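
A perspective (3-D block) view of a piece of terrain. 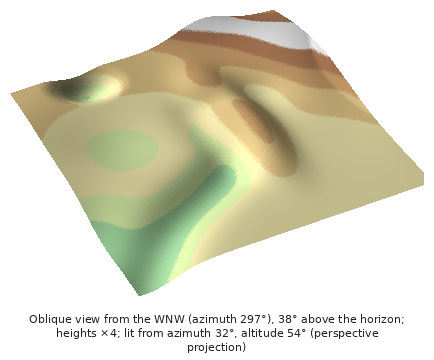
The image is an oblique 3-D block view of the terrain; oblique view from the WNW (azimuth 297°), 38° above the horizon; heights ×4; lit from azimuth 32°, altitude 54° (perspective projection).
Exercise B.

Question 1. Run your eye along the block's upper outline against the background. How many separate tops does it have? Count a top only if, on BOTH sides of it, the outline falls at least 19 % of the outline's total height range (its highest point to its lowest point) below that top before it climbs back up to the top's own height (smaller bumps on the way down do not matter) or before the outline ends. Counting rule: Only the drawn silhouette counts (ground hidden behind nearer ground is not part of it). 1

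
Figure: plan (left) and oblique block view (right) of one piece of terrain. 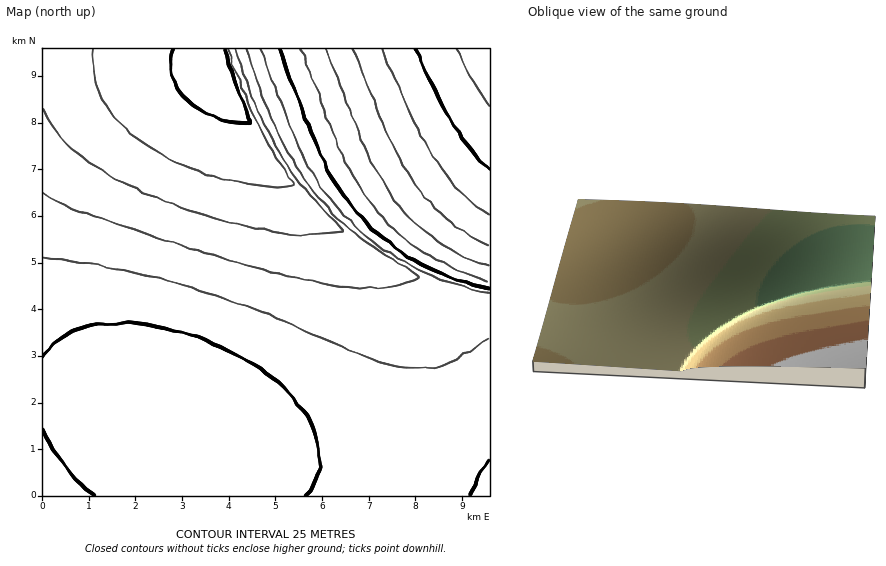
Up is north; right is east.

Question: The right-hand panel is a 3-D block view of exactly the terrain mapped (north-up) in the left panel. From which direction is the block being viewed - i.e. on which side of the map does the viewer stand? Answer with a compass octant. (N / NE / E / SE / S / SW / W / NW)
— E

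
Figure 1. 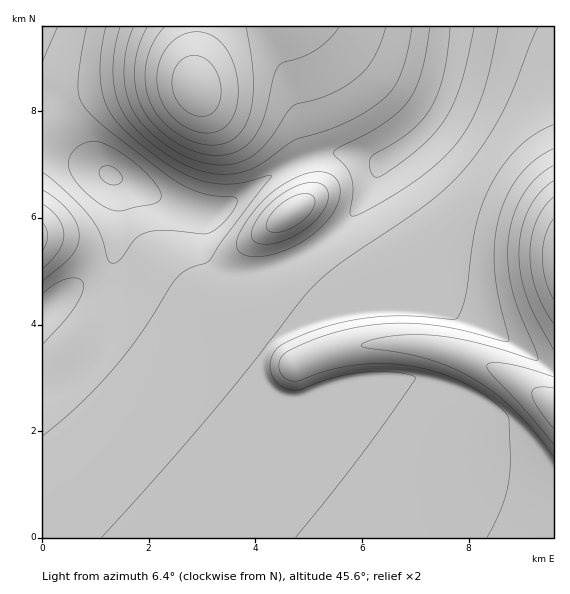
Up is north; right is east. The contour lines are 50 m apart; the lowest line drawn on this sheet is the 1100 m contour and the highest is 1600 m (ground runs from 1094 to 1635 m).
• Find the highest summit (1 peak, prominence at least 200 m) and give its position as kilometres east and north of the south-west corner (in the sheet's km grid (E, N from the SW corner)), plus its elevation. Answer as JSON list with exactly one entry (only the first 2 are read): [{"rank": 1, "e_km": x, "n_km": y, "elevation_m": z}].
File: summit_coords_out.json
[{"rank": 1, "e_km": 2.89, "n_km": 8.44, "elevation_m": 1582}]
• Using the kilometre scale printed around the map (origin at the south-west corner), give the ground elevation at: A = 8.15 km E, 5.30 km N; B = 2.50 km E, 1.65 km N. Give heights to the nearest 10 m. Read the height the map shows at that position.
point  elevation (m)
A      1360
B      1300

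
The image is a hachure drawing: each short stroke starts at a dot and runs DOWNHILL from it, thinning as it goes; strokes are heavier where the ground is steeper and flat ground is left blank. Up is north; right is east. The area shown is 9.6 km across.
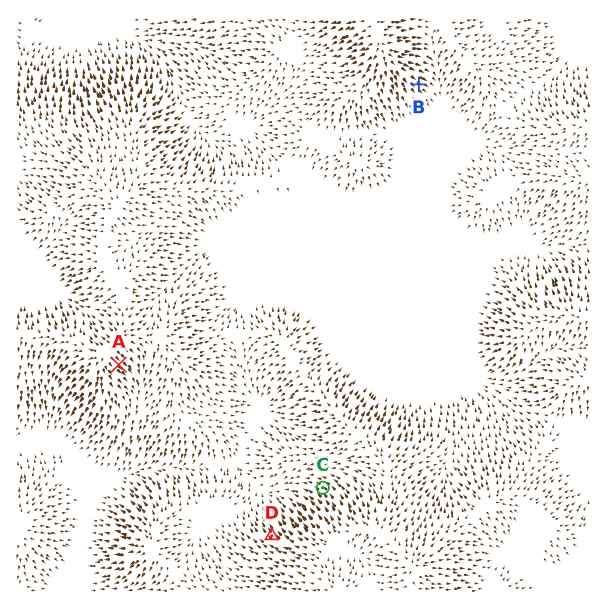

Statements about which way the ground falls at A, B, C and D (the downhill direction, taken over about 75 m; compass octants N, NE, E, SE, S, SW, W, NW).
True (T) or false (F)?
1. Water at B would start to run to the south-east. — T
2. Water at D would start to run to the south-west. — F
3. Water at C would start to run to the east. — F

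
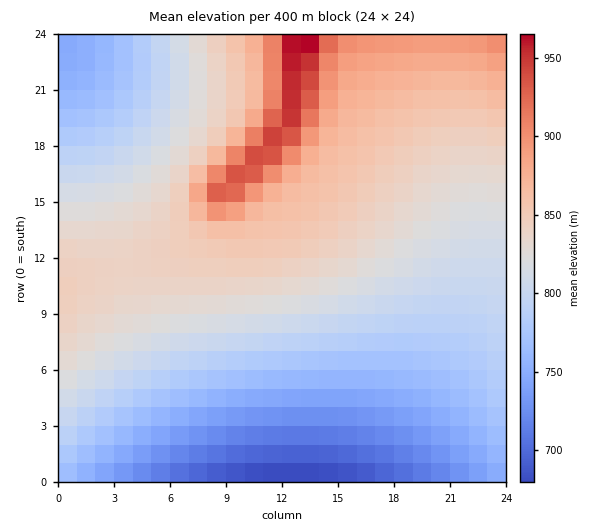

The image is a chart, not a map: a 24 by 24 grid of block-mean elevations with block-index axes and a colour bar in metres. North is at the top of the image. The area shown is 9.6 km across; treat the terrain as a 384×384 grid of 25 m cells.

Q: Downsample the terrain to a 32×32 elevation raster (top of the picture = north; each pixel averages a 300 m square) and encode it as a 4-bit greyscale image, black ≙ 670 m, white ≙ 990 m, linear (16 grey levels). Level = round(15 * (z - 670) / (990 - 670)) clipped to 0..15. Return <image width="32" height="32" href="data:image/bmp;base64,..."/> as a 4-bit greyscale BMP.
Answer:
<image width="32" height="32" href="data:image/bmp;base64,Qk12AgAAAAAAAHYAAAAoAAAAIAAAACAAAAABAAQAAAAAAAACAAATCwAAEwsAABAAAAAAAAAAAAAAABEREQAiIiIAMzMzAERERABVVVUAZmZmAHd3dwCIiIgAmZmZAKqqqgC7u7sAzMzMAN3d3QDu7u4A////AERDMyIhEREAAAERERIiMzRURDMyIiERERERERIiIzNEVVREMzIiIiERESIiIjM0RGVVREMzMyIiIiIiIjMzREVmVVVEQzMzMzMzMzMzNERFZmZVVEREQzMzMzMzNEREVXdmZVVVRERERERERERERVV3dmZmVVVVRERERERERVVVd3d2ZmZlVVVVVVVVVVVVVoh3d3ZmZmZmVVVVVVVVVVaIh3d3d3ZmZmZmZlVVVVZmiIiHd3d3d3d2ZmZmZmZmZoiIiIh3d3d3d3d2ZmZmZmaIiIiIiIiIiHd3d3ZmZmZmiIiIiIiIiIiIh3d3d2ZmZoiIiIiIiIiIiIiHd3d3ZmaIiIiIiIiZmYiIiId3d3d3iIiIiIiZmZmZiIiId3d3d4eIiIiJmZmZmZiIiId3d3d3d3iIiau6mZmZiIiId3d3d3d3eIm8y6mZmZiIiId3d2Z3d3eJrNy6mZmZiIiId3hmZmd3iJvNy6qZmZiIiIiIZmZmd3iJvN26mZmZiIiIiFVWZmd3iJvNy6mZmZiIiIhVVVZmd4iavdyqmZmZmIiJRVVWZneIiazdupmZmZmZmURFVWZ3eImr3bqqmZmZmZlERFVmZ3iJq93KqqqZmZmaRERVVmd4iavey6qqqqqqqkREVVZniJmr3tu6qqqqqqpERFVmd4iZrO7cu7u6qqu7"/>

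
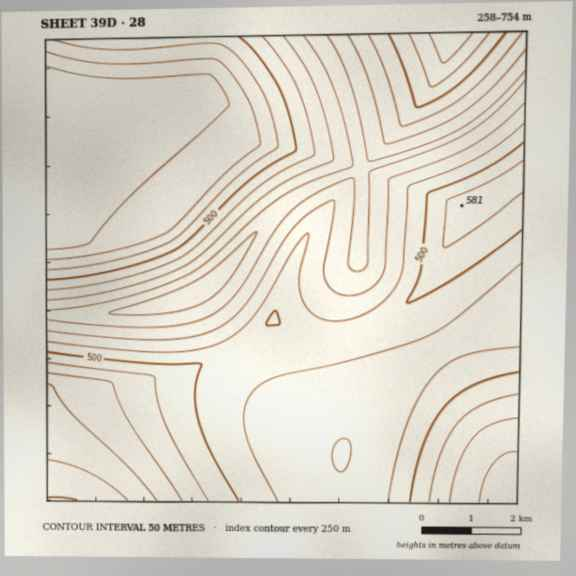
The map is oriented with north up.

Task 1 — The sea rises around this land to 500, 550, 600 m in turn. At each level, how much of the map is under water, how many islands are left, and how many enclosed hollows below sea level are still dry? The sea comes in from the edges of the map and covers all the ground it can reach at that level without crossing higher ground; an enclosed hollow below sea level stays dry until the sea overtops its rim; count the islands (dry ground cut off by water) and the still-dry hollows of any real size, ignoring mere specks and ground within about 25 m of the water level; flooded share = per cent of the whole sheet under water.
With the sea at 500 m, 57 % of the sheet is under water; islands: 0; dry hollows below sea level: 0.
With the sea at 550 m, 68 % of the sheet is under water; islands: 0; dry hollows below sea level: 0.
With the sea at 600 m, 77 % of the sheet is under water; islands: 0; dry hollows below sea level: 0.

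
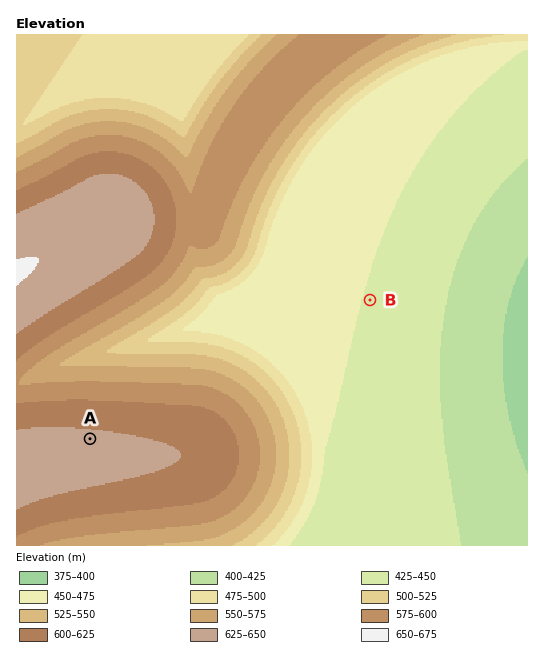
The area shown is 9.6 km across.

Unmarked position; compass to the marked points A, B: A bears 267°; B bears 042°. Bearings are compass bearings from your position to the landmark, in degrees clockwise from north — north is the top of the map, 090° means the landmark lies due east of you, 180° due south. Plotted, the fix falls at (253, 430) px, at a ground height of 580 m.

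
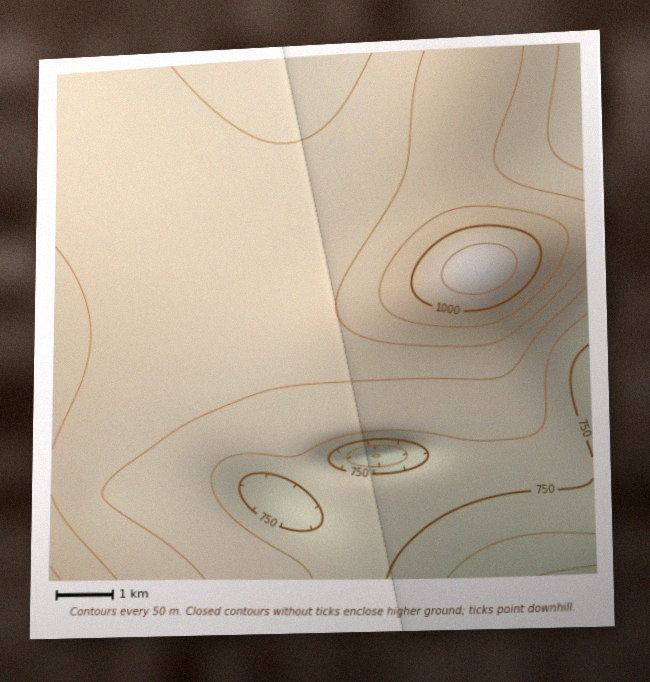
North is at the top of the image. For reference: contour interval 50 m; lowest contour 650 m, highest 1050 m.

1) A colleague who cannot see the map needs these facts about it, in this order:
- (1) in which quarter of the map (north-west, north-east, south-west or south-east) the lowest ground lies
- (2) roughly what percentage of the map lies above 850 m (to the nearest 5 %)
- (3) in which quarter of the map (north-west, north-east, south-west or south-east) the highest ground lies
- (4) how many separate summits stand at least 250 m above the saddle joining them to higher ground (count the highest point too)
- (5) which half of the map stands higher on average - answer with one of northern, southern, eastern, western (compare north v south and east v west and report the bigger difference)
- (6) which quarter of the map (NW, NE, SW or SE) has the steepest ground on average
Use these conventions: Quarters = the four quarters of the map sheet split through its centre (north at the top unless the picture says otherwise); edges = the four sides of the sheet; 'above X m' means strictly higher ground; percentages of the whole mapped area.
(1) The lowest point lies in the south-east quarter of the map.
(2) Ground above 850 m makes up about 65 % of the sheet.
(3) Look to the north-east quarter for the highest ground.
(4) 1 summit rises at least 250 m above its surroundings.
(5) On average the northern half of the map is the higher ground.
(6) Slopes are steepest in the south-east quarter.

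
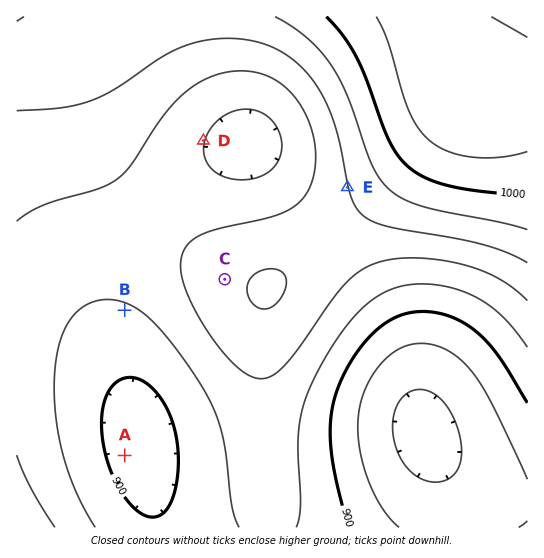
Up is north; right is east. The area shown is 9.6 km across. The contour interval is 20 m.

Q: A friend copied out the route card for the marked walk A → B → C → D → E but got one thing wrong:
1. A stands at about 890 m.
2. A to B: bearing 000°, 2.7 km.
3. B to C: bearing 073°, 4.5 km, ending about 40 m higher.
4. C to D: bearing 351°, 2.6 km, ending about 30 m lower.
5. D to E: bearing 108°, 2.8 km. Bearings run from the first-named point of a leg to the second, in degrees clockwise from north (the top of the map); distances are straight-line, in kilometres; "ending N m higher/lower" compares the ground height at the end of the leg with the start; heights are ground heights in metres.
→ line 3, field distance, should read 2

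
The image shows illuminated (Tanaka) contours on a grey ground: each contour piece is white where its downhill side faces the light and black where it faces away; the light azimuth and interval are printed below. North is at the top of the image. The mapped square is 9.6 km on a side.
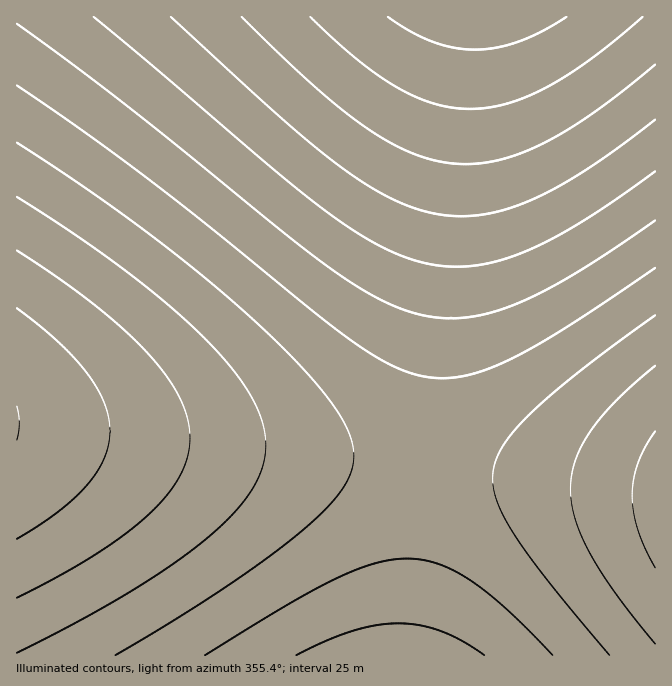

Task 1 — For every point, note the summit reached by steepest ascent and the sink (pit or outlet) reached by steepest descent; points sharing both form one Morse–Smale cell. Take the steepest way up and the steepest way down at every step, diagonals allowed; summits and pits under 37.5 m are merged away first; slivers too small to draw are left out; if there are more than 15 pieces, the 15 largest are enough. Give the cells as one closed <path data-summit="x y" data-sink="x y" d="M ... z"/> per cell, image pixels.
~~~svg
<path data-summit="17 423" data-sink="477 17" d="M467 16l-450 0-1 411 2 2 246 22 106 12 17 0 37 5 2-8 0-17 3-18 2-35 3-18 0-17 4-18 0-17 3-18 0-17z"/><path data-summit="655 498" data-sink="477 17" d="M655 16l-187 1-43 451 231 20z"/><path data-summit="17 423" data-sink="395 655" d="M17 428l0 228 388 0 3-2 3-52 13-125 0-9-2-2-317-28z"/><path data-summit="655 498" data-sink="395 655" d="M438 468l-14 0-17 188 249-1-1-166z"/>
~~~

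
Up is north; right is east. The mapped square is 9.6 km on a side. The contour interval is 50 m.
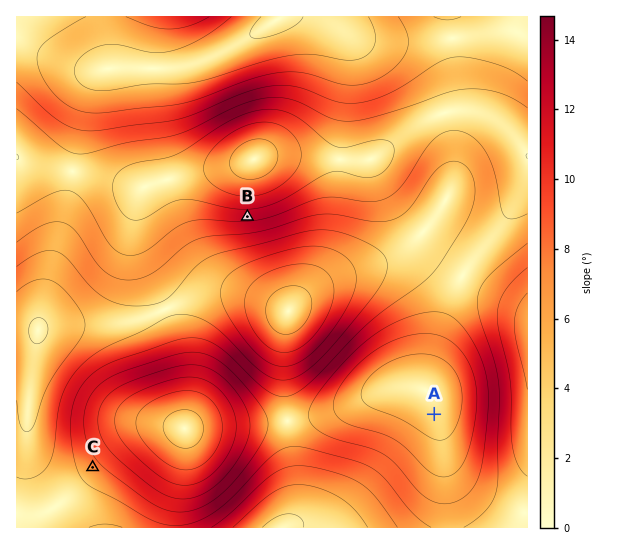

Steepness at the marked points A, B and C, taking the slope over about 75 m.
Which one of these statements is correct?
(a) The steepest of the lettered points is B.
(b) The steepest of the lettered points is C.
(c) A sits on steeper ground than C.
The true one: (a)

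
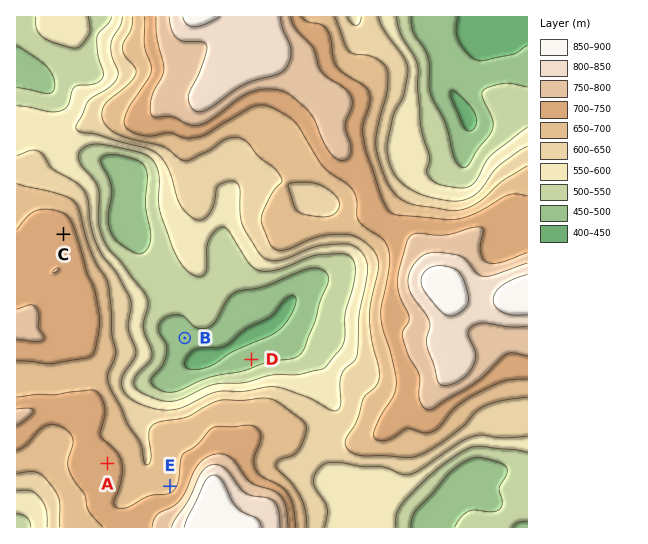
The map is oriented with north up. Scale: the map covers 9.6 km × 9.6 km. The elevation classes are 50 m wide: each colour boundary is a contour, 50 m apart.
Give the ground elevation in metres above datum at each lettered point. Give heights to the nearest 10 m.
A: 720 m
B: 480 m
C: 740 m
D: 480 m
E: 690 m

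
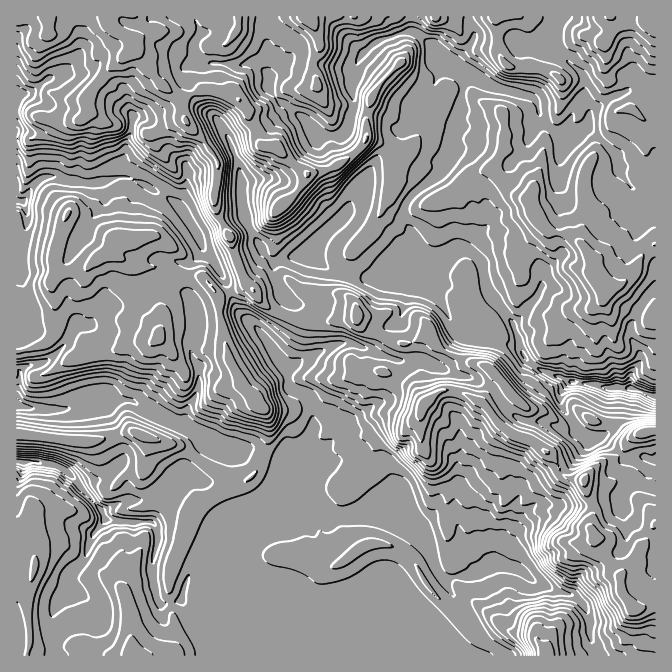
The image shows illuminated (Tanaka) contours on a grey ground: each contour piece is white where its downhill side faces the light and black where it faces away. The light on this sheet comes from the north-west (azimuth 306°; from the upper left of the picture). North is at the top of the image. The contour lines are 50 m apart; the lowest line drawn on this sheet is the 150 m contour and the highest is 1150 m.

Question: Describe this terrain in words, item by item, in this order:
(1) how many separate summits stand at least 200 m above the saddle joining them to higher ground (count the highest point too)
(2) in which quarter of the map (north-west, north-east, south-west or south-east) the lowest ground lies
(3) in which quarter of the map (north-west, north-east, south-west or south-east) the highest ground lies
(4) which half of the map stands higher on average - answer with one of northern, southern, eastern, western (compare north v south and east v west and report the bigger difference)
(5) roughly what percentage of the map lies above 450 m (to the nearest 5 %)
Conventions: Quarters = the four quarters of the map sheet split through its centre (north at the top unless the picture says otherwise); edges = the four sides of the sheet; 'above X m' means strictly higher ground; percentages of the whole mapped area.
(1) There are 4 summits with 200 m or more of prominence.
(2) The lowest ground is in the south-west quarter.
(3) The highest point lies in the north-west quarter of the map.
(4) Taken as a whole, the northern half is higher than the southern.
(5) About 85 % of the map lies above 450 m.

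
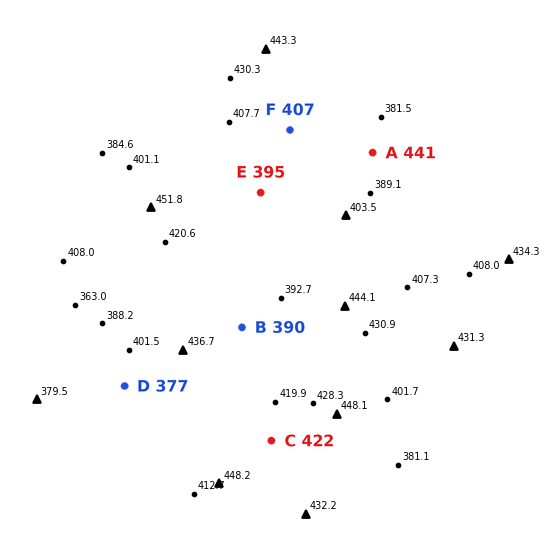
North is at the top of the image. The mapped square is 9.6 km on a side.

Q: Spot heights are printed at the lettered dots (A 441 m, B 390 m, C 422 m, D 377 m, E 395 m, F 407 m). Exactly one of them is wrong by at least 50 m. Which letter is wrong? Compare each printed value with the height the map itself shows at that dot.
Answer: A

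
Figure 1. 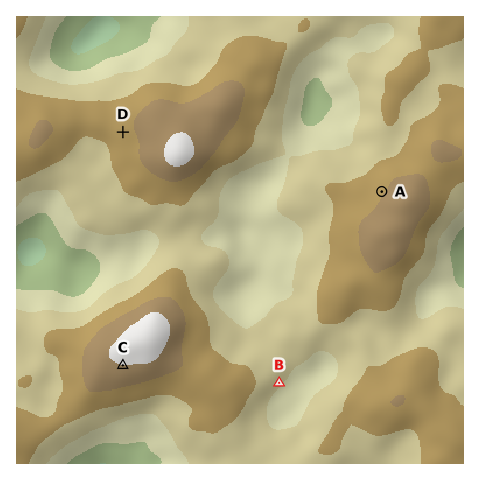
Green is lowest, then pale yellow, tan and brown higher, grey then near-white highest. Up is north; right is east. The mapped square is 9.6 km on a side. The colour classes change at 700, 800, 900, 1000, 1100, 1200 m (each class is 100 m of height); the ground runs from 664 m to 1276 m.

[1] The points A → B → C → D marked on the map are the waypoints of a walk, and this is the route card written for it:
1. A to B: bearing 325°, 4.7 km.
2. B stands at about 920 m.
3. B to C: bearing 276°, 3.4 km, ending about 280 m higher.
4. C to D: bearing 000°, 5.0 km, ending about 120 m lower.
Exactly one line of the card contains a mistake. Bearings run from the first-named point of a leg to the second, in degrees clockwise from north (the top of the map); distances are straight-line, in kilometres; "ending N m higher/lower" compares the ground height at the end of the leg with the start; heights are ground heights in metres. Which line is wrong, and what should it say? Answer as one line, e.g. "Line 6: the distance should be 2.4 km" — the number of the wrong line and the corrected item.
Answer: Line 1: the bearing should be 208°.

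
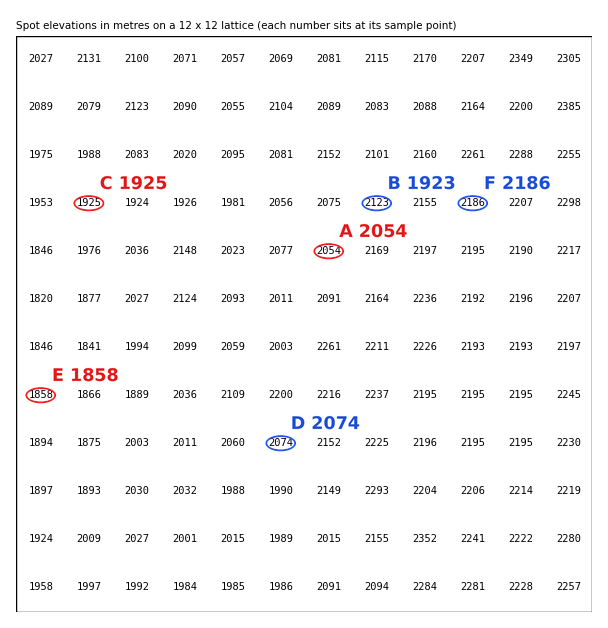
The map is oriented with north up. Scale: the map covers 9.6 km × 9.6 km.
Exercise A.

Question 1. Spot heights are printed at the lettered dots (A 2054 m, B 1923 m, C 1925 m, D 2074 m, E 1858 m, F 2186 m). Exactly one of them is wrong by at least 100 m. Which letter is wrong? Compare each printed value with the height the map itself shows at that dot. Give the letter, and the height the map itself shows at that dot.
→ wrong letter B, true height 2123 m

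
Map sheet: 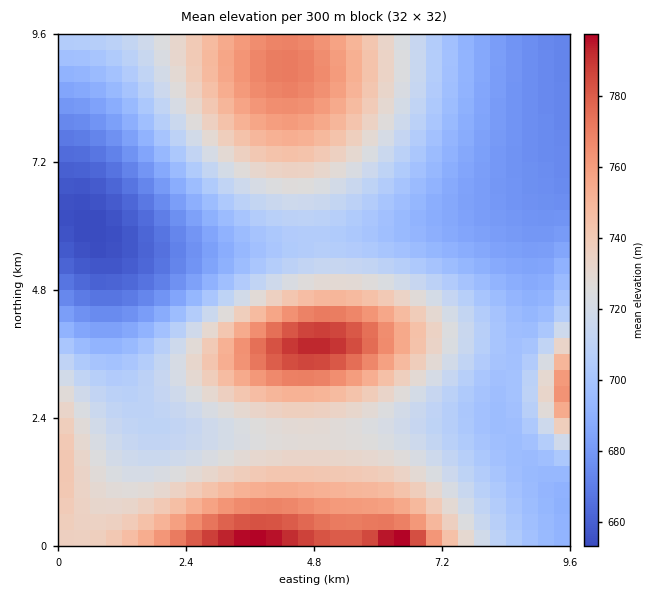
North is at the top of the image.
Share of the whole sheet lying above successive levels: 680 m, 87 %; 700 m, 66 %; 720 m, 43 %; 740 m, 23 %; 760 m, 11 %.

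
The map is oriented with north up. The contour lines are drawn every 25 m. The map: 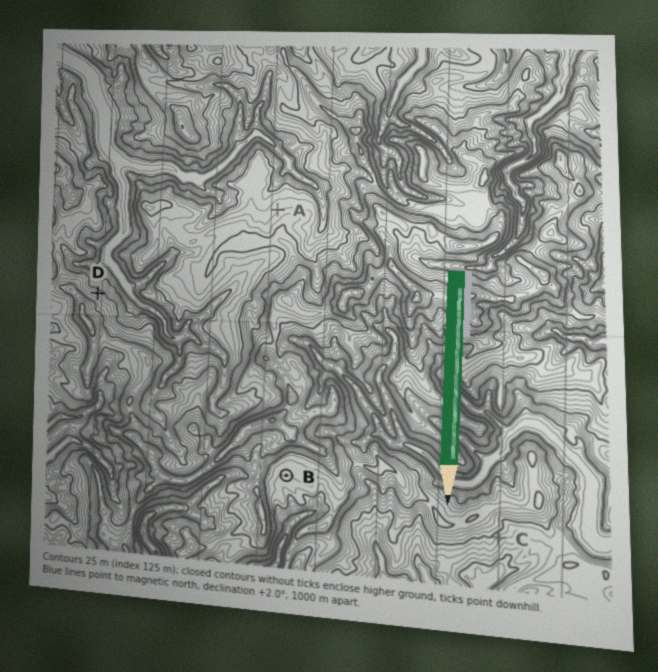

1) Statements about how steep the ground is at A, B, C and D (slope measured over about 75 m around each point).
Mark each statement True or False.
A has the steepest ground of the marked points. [False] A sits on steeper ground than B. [True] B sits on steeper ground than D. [False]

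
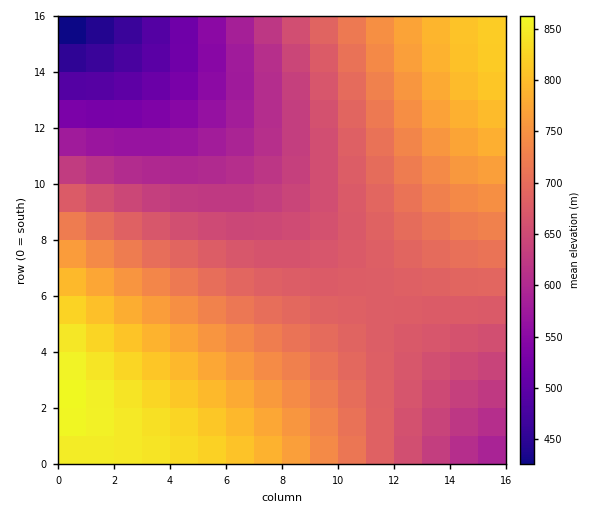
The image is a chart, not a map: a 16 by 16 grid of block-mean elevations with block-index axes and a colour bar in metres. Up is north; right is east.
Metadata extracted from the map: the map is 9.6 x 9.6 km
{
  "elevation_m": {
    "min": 410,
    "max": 870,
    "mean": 690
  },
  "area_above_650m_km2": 65.5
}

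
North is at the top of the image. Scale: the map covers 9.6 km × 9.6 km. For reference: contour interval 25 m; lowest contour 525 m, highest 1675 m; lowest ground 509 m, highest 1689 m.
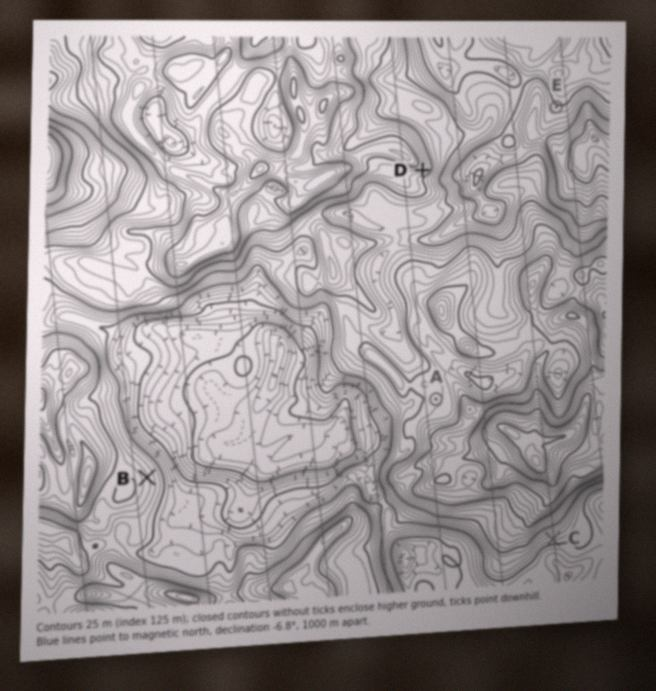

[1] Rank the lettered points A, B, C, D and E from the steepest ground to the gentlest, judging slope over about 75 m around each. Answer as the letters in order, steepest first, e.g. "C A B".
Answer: D C B E A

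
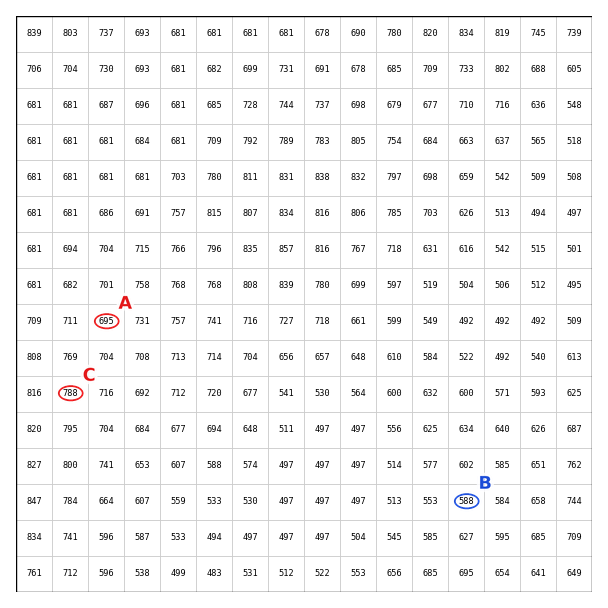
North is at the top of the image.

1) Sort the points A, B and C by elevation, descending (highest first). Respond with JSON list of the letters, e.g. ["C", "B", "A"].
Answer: ["C", "A", "B"]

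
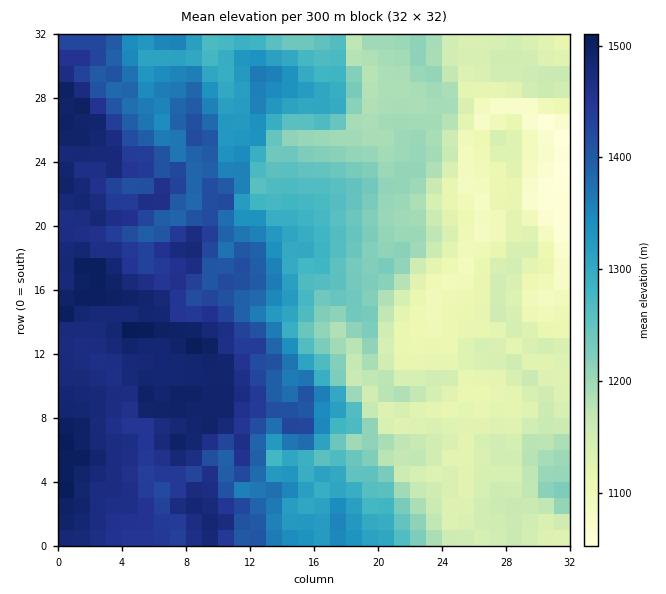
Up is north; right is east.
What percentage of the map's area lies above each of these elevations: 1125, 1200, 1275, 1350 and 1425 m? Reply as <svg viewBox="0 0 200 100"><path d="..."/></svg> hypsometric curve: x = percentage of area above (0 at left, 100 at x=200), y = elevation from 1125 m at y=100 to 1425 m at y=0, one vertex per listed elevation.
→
<svg viewBox="0 0 200 100"><path d="M174 100l-46-25-25-25-25-25-25-25"/></svg>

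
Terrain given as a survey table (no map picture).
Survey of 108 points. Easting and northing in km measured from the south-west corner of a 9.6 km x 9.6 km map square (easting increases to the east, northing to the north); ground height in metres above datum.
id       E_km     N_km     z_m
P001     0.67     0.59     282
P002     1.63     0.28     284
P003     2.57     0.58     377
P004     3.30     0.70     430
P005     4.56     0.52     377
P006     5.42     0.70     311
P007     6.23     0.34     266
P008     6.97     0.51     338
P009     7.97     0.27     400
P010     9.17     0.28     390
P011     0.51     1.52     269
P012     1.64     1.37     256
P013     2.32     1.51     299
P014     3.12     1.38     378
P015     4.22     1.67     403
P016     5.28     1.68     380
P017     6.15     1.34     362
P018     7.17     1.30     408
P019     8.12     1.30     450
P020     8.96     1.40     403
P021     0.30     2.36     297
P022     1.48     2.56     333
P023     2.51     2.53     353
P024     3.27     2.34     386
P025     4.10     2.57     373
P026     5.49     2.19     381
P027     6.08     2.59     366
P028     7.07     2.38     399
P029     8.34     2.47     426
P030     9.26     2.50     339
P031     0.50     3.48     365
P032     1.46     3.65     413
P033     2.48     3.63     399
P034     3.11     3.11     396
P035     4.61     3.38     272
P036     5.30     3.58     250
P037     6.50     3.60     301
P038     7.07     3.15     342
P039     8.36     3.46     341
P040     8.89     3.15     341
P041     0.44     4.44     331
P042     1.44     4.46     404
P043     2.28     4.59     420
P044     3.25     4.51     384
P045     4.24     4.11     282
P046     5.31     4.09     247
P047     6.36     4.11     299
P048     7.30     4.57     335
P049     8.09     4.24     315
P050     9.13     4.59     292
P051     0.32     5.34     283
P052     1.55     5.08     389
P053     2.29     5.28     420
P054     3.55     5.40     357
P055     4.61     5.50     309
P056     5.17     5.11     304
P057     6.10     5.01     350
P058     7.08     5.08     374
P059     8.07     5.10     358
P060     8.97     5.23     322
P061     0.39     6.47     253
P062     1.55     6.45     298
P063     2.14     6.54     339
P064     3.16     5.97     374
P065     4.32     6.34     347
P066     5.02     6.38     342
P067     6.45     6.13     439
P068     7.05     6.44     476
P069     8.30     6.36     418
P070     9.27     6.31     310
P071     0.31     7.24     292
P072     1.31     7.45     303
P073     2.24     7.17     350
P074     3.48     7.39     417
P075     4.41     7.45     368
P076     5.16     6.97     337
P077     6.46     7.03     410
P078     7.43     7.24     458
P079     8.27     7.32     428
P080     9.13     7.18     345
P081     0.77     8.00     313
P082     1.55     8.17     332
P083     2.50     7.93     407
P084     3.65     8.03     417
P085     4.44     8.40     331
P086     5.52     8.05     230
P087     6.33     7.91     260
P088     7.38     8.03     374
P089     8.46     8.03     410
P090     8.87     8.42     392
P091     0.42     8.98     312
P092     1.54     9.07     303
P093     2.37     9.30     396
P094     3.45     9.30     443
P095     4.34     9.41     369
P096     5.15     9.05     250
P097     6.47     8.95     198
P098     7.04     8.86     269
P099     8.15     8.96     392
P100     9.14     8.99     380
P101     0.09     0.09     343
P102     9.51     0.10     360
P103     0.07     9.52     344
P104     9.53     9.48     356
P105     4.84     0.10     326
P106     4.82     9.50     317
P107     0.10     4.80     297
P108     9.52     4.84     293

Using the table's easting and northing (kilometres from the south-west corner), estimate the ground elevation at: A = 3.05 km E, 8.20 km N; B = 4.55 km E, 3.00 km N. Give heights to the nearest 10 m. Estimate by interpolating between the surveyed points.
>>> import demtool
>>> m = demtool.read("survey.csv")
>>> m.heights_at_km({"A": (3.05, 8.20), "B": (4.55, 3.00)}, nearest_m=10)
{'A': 440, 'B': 310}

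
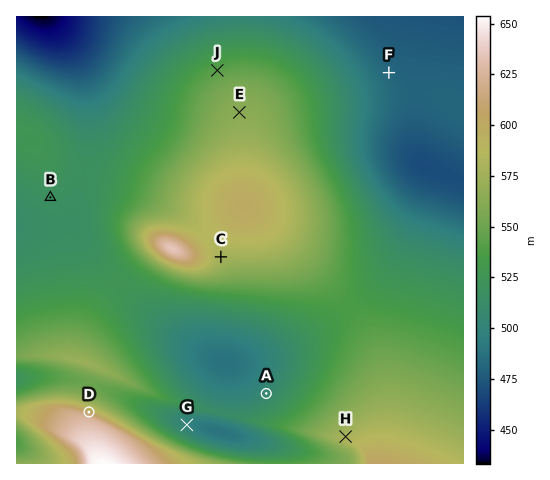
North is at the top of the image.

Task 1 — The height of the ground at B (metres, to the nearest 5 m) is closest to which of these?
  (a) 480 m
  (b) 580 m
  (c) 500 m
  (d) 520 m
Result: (d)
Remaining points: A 505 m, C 580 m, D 605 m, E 565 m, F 480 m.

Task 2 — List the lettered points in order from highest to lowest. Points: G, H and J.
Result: H J G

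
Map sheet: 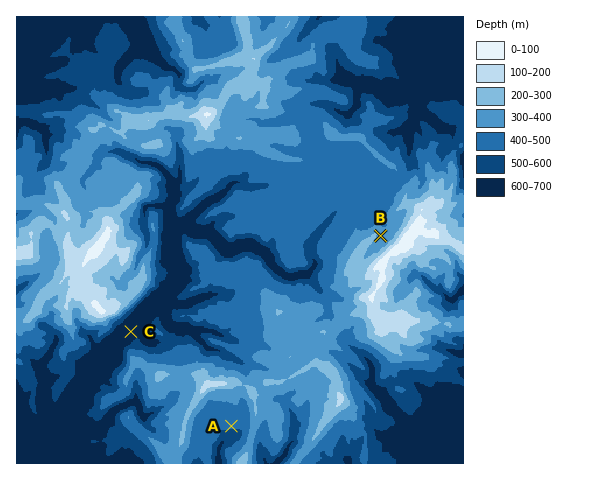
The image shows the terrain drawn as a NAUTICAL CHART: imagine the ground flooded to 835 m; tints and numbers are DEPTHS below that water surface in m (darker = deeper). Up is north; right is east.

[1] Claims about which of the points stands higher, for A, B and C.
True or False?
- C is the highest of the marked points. False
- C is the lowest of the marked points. True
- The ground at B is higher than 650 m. False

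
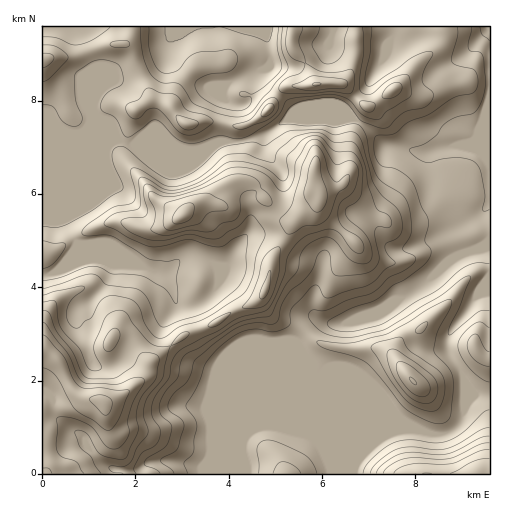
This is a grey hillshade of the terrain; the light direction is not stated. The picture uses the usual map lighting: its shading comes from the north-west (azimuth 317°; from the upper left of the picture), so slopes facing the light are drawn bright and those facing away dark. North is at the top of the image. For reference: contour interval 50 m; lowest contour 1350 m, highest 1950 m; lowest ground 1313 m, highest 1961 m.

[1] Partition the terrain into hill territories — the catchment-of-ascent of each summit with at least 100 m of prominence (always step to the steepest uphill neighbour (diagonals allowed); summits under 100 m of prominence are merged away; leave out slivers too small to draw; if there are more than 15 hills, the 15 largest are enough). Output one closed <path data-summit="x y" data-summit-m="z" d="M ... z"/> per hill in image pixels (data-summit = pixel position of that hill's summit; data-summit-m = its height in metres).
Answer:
<path data-summit="103 402" data-summit-m="1961" d="M113 142l-71 0 0 331 311 1 6-16 18-18 19-10-169-69-12-7-11-12-10-31-6-4 17-7 12-13 2-11-6-13-14-6-15 0-17 15-5 2-69-29-14-1-3-3-11-18 1-9 17-37 22-22 3-9z"/><path data-summit="183 216" data-summit-m="1875" d="M353 118l-15 4-48-4-26 16-23 8-21 0-19 8-15 0-12-4-37 0-21-6-8 6-3 9-22 22-17 37-1 9 14 21 14 1 69 29 5-2 17-15 15 0 10 3 9 10 0 14-13 16-17 7 6 4 10 31 11 12 12 7 169 70 21-1-17-12-12-14-71-29-15-18-6-13 2-6 10-14 5-4 7-1-6-5-1-14 10-41 5-11 26-31 21 0 4-4 25-39 17-21-19-6-16-1-20-20z"/><path data-summit="317 84" data-summit-m="1704" d="M489 26l-68 0-2 6-9 6-12-4-2-3 0-5-134 0 5 13 3 26-14 8-6 24-4 5-5 3-8-1-9-5-1-8 2-5-23 0-33-29 0-18 23-13-149 0-1 115 79-1 16 6 37 0 12 4 15 0 19-8 21 0 23-8 26-16 14 2 21-1 10 3 18-4 13 8 20 20 16 1 24 6 16-6 24-3 12-9 12-29z"/><path data-summit="414 381" data-summit-m="1752" d="M489 240l-8 6-29 13-33 28-32 21-41 16-16 0-17-4-17 20 6 17 15 18 71 29 12 14 21 13 12 3 10 0 9-3 9-9 3-9 0-34-16-28-1-8 5-13 16-20 22-34z"/><path data-summit="478 473" data-summit-m="1841" d="M489 277l-21 33-16 20-5 13 1 8 16 28 0 34-3 9-9 9-9 3-10 0-14-4-17 0-13 3-12 7-18 18-5 11 0 5 136-1z"/>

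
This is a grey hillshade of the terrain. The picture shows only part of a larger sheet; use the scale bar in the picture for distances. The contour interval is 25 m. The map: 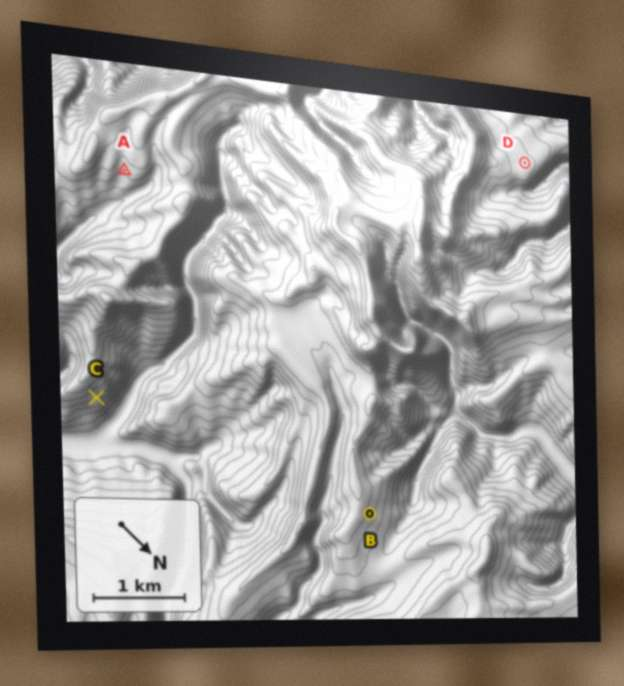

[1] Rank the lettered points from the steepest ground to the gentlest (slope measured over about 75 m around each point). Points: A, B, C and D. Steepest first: C B A D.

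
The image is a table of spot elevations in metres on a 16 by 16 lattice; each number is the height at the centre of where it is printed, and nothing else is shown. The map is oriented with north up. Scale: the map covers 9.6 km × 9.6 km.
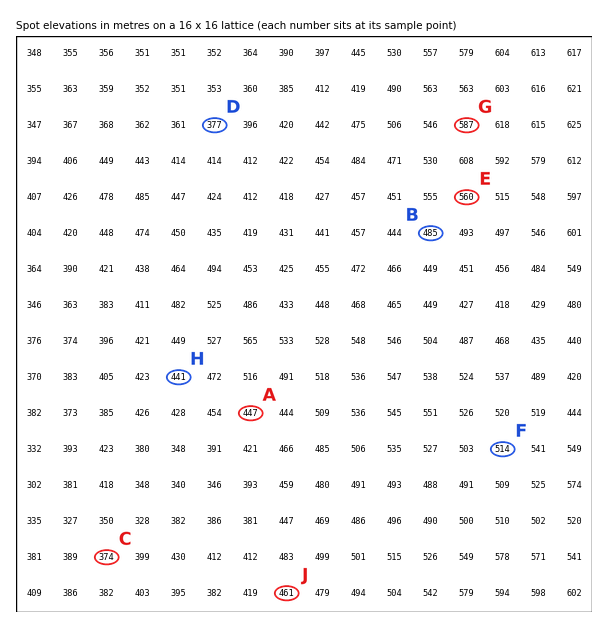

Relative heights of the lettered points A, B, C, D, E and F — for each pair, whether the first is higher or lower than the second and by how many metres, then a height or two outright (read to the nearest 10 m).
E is higher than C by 190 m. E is higher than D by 180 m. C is lower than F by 140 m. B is higher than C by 120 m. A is lower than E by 110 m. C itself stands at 370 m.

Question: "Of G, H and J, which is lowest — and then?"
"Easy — H J G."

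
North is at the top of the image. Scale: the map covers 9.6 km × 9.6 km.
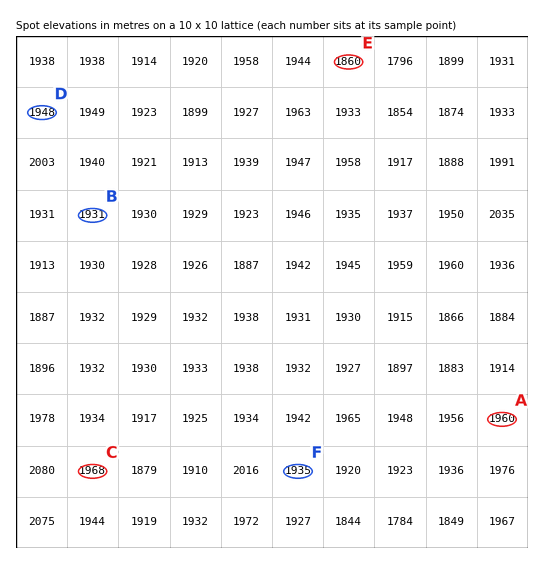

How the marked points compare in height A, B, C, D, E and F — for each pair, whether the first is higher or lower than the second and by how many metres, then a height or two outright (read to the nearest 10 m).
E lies lower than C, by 110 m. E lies lower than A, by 100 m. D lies higher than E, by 90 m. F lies higher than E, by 70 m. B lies higher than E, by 70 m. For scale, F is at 1930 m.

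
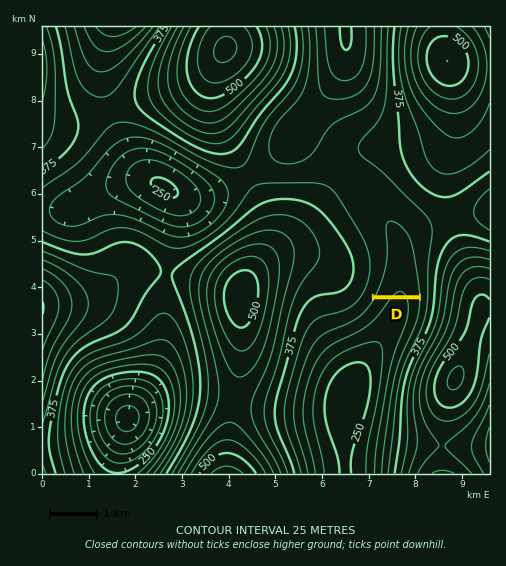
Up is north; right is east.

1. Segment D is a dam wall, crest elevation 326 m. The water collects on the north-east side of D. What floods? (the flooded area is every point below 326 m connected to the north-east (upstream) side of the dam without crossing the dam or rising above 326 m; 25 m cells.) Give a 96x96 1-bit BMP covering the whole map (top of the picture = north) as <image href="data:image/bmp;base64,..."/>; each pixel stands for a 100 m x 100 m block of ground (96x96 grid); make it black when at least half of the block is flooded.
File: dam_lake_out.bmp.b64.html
<image width="96" height="96" href="data:image/bmp;base64,Qk2+BAAAAAAAAD4AAAAoAAAAYAAAAGAAAAABAAEAAAAAAIAEAAATCwAAEwsAAAIAAAAAAAAA////AAAAAAAAAAAAAAAAAAAAAAAAAAAAAAAAAAAAAAAAAAAAAAAAAAAAAAAAAAAAAAAAAAAAAAAAAAAAAAAAAAAAAAAAAAAAAAAAAAAAAAAAAAAAAAAAAAAAAAAAAAAAAAAAAAAAAAAAAAAAAAAAAAAAAAAAAAAAAAAAAAAAAAAAAAAAAAAAAAAAAAAAAAAAAAAAAAAAAAAAAAAAAAAAAAAAAAAAAAAAAAAAAAAAAAAAAAAAAAAAAAAAAAAAAAAAAAAAAAAAAAAAAAAAAAAAAAAAAAAAAAAAAAAAAAAAAAAAAAAAAAAAAAAAAAAAAAAAAAAAAAAAAAAAAAAAAAAAAAAAAAAAAAAAAAAAAAAAAAAAAAAAAAAAAAAAAAAAAAAAAAAAAAAAAAAAAAAAAAAAAAAAAAAAAAAAAAAAAAAAAAAAAAAAAAAAAAAAAAAAAAAAAAAAAAAAAAAAAAAAAAAAAAAAAAAAAAAAAAAAAAAAAAAAAAAAAAAAAAAAAAAAAAAAAAAAAAAAAAAAAAAAAAAAAAAAAAAAAAAAAAAAAAAAAAAAAAAAAAAAAAAAAAAAAAAAAAAAAAAAAAAAAAAAAAAAAAAAAAAAAAAAAAAAAAAAAAAAAAAAAAAAAAD/gAAAAAAAAAAAAAD/gAAAAAAAAAAAAAD/gAAAAAAAAAAAAAB/gAAAAAAAAAAAAAB/gAAAAAAAAAAAAAB/AAAAAAAAAAAAAAB/AAAAAAAAAAAAAAA/AAAAAAAAAAAAAAA/AAAAAAAAAAAAAAA/AAAAAAAAAAAAAAA/AAAAAAAAAAAAAAA+AAAAAAAAAAAAAAB+AAAAAAAAAAAAAAB+AAAAAAAAAAAAAAB8AAAAAAAAAAAAAAB4AAAAAAAAAAAAAABwAAAAAAAAAAAAAAAAAAAAAAAAAAAAAAAAAAAAAAAAAAAAAAAAAAAAAAAAAAAAAAAAAAAAAAAAAAAAAAAAAAAAAAAAAAAAAAAAAAAAAAAAAAAAAAAAAAAAAAAAAAAAAAAAAAAAAAAAAAAAAAAAAAAAAAAAAAAAAAAAAAAAAAAAAAAAAAAAAAAAAAAAAAAAAAAAAAAAAAAAAAAAAAAAAAAAAAAAAAAAAAAAAAAAAAAAAAAAAAAAAAAAAAAAAAAAAAAAAAAAAAAAAAAAAAAAAAAAAAAAAAAAAAAAAAAAAAAAAAAAAAAAAAAAAAAAAAAAAAAAAAAAAAAAAAAAAAAAAAAAAAAAAAAAAAAAAAAAAAAAAAAAAAAAAAAAAAAAAAAAAAAAAAAAAAAAAAAAAAAAAAAAAAAAAAAAAAAAAAAAAAAAAAAAAAAAAAAAAAAAAAAAAAAAAAAAAAAAAAAAAAAAAAAAAAAAAAAAAAAAAAAAAAAAAAAAAAAAAAAAAAAAAAAAAAAAAAAAAAAAAAAAAAAAAAAAAAAAAAAAAAAAAAAAAAAAAAAAAAAAAAAAAAAAAAAAAAAAAAAAAAAAAAAAAAAAAAAAAAAAAAAAAAAAAAAAAAAAAAAAAAAAAAAAAAAAAAAAAAAAAAAAAAAAAAAAAAAAAAA="/>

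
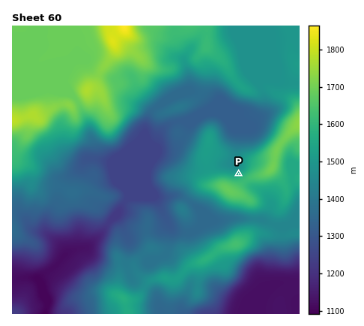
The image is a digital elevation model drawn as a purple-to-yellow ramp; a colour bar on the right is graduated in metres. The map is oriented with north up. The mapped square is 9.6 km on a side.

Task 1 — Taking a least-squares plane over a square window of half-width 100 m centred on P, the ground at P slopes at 20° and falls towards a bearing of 339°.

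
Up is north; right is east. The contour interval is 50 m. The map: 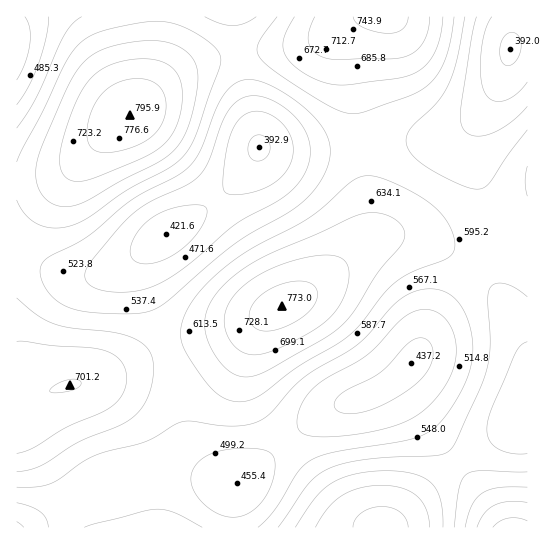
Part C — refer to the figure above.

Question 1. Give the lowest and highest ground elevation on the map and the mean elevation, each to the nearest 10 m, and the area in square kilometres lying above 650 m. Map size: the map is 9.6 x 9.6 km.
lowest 390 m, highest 800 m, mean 590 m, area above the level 22.5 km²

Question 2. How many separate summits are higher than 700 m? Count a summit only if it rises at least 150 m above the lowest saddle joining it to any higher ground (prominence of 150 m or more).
2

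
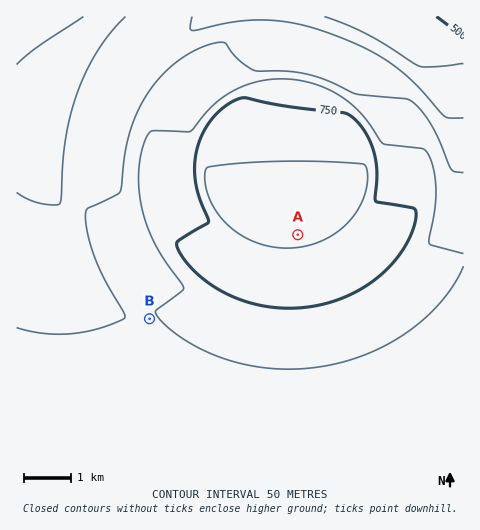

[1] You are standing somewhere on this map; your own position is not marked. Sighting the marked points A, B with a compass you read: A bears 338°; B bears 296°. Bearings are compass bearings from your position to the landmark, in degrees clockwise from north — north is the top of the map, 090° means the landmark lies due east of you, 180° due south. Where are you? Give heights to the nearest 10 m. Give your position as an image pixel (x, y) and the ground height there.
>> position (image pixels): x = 376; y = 429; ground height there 680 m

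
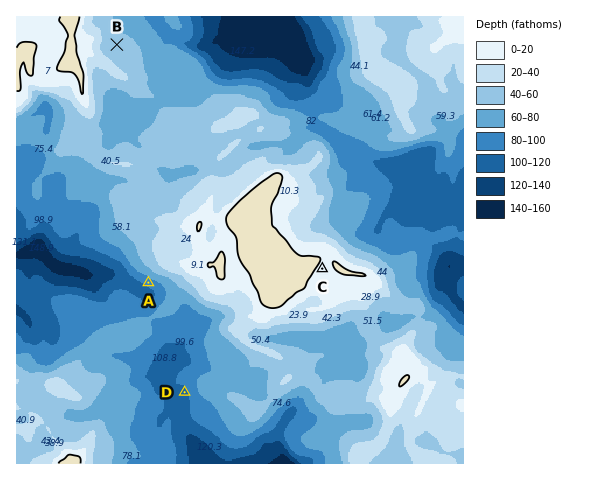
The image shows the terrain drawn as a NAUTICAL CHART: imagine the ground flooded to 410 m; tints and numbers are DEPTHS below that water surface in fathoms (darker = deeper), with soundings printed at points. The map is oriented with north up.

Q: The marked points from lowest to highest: D A B C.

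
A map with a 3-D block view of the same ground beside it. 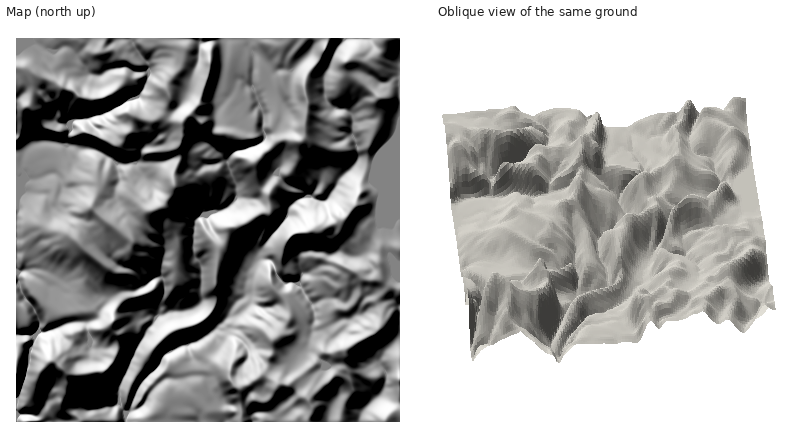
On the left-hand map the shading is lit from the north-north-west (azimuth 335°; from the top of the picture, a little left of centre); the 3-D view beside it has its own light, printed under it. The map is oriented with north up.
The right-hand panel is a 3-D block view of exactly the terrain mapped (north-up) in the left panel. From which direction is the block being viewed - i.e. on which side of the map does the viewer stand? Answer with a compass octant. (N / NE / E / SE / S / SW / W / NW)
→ S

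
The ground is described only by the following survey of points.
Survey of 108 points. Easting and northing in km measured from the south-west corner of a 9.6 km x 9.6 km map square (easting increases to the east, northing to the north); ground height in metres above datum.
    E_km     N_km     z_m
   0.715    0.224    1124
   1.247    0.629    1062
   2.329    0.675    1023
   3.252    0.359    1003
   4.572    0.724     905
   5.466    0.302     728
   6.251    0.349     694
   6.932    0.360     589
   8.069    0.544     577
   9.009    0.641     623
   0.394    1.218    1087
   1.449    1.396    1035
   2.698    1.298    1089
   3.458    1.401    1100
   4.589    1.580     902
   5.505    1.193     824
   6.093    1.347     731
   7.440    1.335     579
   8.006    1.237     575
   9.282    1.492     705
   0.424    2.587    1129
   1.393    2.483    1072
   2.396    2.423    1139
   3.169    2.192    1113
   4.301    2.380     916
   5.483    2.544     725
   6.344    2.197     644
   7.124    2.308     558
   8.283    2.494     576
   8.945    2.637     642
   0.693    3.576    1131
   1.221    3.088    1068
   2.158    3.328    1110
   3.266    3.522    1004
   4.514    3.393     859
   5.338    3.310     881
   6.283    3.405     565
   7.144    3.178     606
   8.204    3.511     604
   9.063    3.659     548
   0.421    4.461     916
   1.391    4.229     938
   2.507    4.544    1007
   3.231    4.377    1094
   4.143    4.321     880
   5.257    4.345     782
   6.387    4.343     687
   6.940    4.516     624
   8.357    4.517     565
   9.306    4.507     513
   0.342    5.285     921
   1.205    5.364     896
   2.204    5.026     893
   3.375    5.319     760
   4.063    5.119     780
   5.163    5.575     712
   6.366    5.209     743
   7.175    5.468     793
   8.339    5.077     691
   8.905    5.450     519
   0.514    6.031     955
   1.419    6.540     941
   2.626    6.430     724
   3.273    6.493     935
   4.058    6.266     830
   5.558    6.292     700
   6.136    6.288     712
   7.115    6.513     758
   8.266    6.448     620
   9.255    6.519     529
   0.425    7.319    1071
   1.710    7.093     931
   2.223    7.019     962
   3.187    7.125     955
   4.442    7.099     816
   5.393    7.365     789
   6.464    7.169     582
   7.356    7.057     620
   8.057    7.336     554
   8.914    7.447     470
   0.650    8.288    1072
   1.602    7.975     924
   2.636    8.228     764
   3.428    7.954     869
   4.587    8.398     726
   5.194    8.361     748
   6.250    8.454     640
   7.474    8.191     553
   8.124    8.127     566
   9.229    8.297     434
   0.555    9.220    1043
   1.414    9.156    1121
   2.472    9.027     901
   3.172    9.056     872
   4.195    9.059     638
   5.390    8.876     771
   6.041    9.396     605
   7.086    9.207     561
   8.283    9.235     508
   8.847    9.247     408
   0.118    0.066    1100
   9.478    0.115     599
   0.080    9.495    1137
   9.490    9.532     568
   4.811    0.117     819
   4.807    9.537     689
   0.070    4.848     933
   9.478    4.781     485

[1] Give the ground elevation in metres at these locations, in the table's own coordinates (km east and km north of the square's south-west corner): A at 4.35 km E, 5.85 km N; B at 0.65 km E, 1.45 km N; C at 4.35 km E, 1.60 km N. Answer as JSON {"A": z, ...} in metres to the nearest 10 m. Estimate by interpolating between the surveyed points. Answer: {"A": 840, "B": 1110, "C": 960}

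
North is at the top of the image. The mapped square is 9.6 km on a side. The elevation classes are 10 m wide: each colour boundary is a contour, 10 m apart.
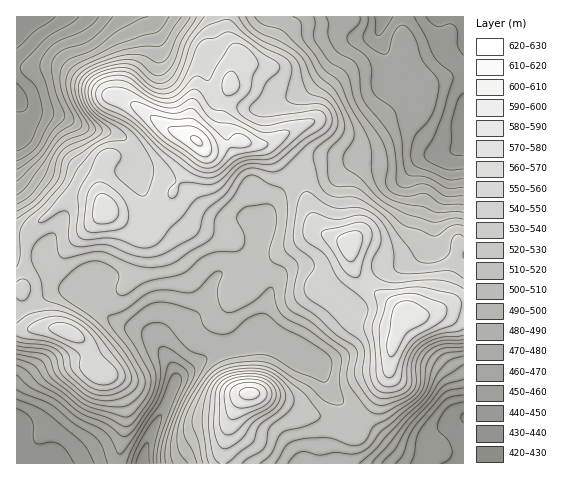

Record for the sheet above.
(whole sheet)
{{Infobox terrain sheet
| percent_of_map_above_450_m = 93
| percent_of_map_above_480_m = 80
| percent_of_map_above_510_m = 60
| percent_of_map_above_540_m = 31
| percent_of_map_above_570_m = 7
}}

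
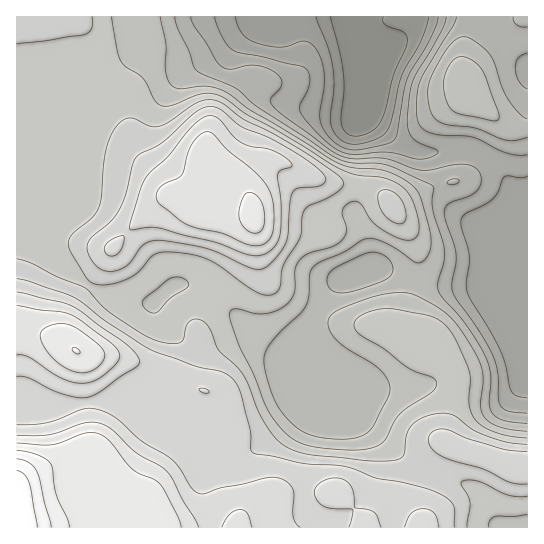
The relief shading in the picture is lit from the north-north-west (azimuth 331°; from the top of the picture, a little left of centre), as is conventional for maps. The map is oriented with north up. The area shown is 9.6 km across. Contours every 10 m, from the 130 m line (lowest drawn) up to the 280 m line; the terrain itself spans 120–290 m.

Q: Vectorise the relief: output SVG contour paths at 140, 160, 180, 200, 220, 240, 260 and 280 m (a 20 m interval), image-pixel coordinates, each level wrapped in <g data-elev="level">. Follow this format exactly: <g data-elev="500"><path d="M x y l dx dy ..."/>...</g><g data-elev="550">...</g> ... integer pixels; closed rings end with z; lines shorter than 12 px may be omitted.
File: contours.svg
<g data-elev="140"><path d="M429 17l-8 25-20 35-9 40-4 13-5 5-7 4-13 4-9 1-7-1-7-4-6-6-3-7-1-11 4-29-1-17-5-20-12-32"/></g><g data-elev="160"><path d="M527 398l-10-2-6-5-6-26-5-15-32-56-2-11 3-28-8-33 1-5 3-3 20-9 9-7 4-7 7-14 4-1 12 2 6-2"/><path d="M446 17l-5 14-26 46-5 14-3 30 3 13 7 7 21 10-1 3-5 3-11 2-34-7-37 2-8-2-9-5-20-18-13-18 0-6 7-14 3-9-1-8-3-5-5-3-67-15-5-4-5-8-10-22"/></g><g data-elev="180"><path d="M527 423l-24-3-6-3-5-4-3-10 2-29-5-16-20-33-23-27-4-7-1-8 6-20 1-10-3-12-9-32-1-10 2-10-1-3-46-21-10-2-26 0-14-5-79-51-22-18-37-16-6-7-4-16-12-23-2-10"/><path d="M338 293l-8-4-3-7 2-8 7-7 26-12 9-3 11 2 9 8 2 9-2 4-5 4-31 12z"/><path d="M451 185l6-2 2-2-5-2-7 3 0 2z"/><path d="M527 119l-9-7-11-14-5-12-9-25-7-11-12-9-8-4-7 1-6 4-12 17-12 24-1 18 2 9 3 7 10 7 32 4 30 12 9 1 13-4"/><path d="M513 17l0 4 4 4 5 2 5 0"/></g><g data-elev="200"><path d="M489 527l1-6 4-4 20-1 13-2"/><path d="M527 438l-17-2-15-4-12-5-8-8-4-6-2-8 1-26-1-10-13-30-11-15-7-5-9-3-40-7-14 1-14 5-6 7 0 8 6 5 22 13 26 20 24 10 4 5-3 7-32 22-7 9-11 20-5 4-8 3-21 2-36-3-17-6-13-10-11-13-8-14-12-30-15-32-8-23 0-8 3-2 4 0 18 5 11 0 12-4 9-6 7-11 1-23 4-10 10-7 26-8 10-8 2-8-5-18 2-4 5-4 5-2 5 2 11 16 7 7 18 11 14 3 6-2 4-8-1-12-5-16-7-12-11-8-14-5-26-2-17-7-61-38-31-16-19-14-8-4-8-3-8 1-32 12-6 0-6-1-5-6-11-20-17-12-5-6-4-11-6-33"/><path d="M151 313l-8-7-1-4 3-4 26-20 8-1 8 4 2 4-2 2-17 11-12 14z"/></g><g data-elev="220"><path d="M454 527l1-17-3-7-7-6-14-7-29-8-25-4-32-12-40-2-52-11-2-4-1-19-9-36-5-11-7-8-10-4-24-5-42-15-46-29-33-25-44-15-13-3"/><path d="M527 452l-28-4-32-10-22-9-11 2-4 3-2 4 1 5 3 6 11 8 40 12 27 13 17 2"/><path d="M107 271l8 0 9-4 7-5 12-17 7-4 8-1 47 8 13 5 32 15 8 2 5-1 14-12 9-15 2-9 2-31 3-10 5-4 17-1 7-2 4-4-1-4-9-10-16-12-30-17-29-12-22-17-8-3-9 2-11 8-28 26-23 12-5 5-9 35-7 16-9 12-19 16-4 7 1 8 5 9 6 6z"/></g><g data-elev="240"><path d="M199 527l-32-55-8-7-24-13-21-21-8-5-8-3-9-1-39 13-33 0"/><path d="M252 527l-5-14-6-3-6 1-5 3-8 13"/><path d="M17 355l6 0 7 3 33 21 19 4 11-2 10-6 13-12 4-8-2-5-6-7-39-28-11-3-23-2-22-5"/><path d="M248 245l7 1 7-1 6-4 4-6 2-9 0-13-4-20-4-8-8-10-30-25-14-15-5-3-6 1-7 5-6 9-8 27-4 4-12 5-6 4-4 7 1 7 22 18 8 6 12 4 24 5z"/></g><g data-elev="260"><path d="M70 527l-3-9-11-24-4-25-2-6-4-4-9-5-20-4"/><path d="M78 354l2-1-1-3-4-3-2 1 0 3z"/></g><g data-elev="280"><path d="M37 527l-8-45-5-8-7-4"/></g>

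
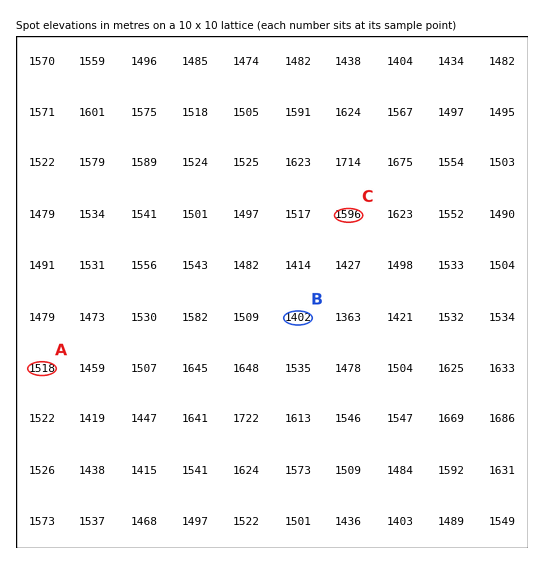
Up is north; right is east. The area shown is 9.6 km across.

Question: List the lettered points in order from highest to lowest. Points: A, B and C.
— C A B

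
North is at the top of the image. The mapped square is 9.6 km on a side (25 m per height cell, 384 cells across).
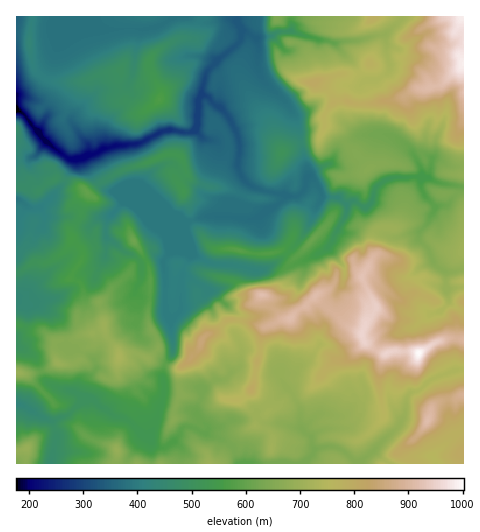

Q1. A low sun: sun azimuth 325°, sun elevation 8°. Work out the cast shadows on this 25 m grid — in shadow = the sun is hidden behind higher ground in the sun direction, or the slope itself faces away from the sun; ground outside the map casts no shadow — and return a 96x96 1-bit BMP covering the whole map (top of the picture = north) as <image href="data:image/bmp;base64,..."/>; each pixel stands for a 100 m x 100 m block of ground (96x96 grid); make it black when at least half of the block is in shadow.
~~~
<image width="96" height="96" href="data:image/bmp;base64,Qk2+BAAAAAAAAD4AAAAoAAAAYAAAAGAAAAABAAEAAAAAAIAEAAATCwAAEwsAAAIAAAAAAAAA////AAAAAAA/gAMAAAPn/gAA8fA/gAMAAAPn/gBwT/g/gAMAAACBggB8H/wfgAAAAAAAAH78H/wPgAAA4AAAAnx+D/wHAAAA8ABwAAAfg/wDAAAA8AB4AAAPw/wAAAAAeAAQAAAHwfwBgAAAfAGBAAADwP8D4AAAOAfjgAABwH8H8AAQAD/ngAAAIHsP+MD8GD/+AAAAMDs+f+P+Ht/+AOAAuDt+D+/+H8j+A/gBvAH8P///A8B8A/gB/gD8////h+A8AfgD//j/////j/gfAP9z//z/////n/wfAH/z/////4P/v/4fAD/7//8P/4P/v/8fPD/7//8A/4P/n/8P/h////8ABgMfj/8P/4f/9/8AAAAHw/8P/8D78/8AAIADwf4H/8D44/8AAAABwf4H/8B4AP8AAAABwPwH//AYAH8AAAABwP+P//AHAAwAAAABwH+P/+AH4ACAAAABwA+H/+Af8AAAAAwD4A+B/+AP/AAAAAwH4AcAH+AP7AAAAAAH8AAQD8AHgAAAAAAH4AD8D4AGGHAAAAAH4AB/AYAAOHAAABgH4AYPwYAAPDAAAAAHwAIOIMAABAAA4AAHwAAAADgAAAAA8AAHgDgAAAwAABAAOAHHgHwAAA4AADPgAAHngPAAAAYB+ABgAABnAAD8AAYf/AAzBwBnAAf+AAAP/gADgwAnAB//AAAP/wAAwYAHAH//jAAHmwAAACA/AH//x4AGAAAAACD/AH+AR+AAAAAAAADwAAAAA/AAAAAAACAgAAAAGfgAAAAAADAAAAAACPgAAAAAADAAAAAADHwAfgAAAzAAAAAABDwAHwAAA/gAAcAABh4AAwAAA/wAB8AAAA4AAQAAAfwAH+AAAAYAAYAGAfwAP+AAAAcwAIA/AfwAH8AOAAP4AAB/geIAH/wGAAf8ADjvgA/+D/wA+B/8AACDwD/+B/gD/h/+AAABwD/+BwAH/g//Ag8AwB/+BgAD/gc//z8AAAf+AwAB/wAf/7wAAAP+AwAB/wQP/oAAAAB/BwAA/n4D/oAABgAPhwIA/v4AAuF4H4ABzgAAfv4AB/N4P+AABgEAPP8AH/94f//4BwAACH8Af/8AT///B4AAAH8P/+8xD////4AAAH///+FhB////4AAAH////HmAf///4AAAD////BOAf///4AAABf///gOEPk//4AAAB//9/wGENgf/4AAAB////wHAAgP/4AAAR//j/wAAAAD/4AAB5//j/4AAAAB/9AAD8AAD/4AAAAAf8AAH8AAD/4AAAAAf8AAPcAAA/4AAAAAP4AAPgAAAD4AAAAAH4AAfAAAAA8AAAAAD8AAQAgAAAUAAAAAB8AAAAAOAAAAAAAAB+AAAAAOAAAAAAADg/AAAAAAAAAAAAAH8fgAAAAAAAAAAAAD//gAAAAAAAAAAAAB//wAEAAAAAAAAAAA+/4AMAgAEAAAAAAAEPMAAH/zGAAAAAAAAHABg///DgAAAAAAADAD/8B/g4AAAAAAAAAB8AA/gcAAAAAAAAAB8AAPwDAAAAAAAAAAYAAHgAA="/>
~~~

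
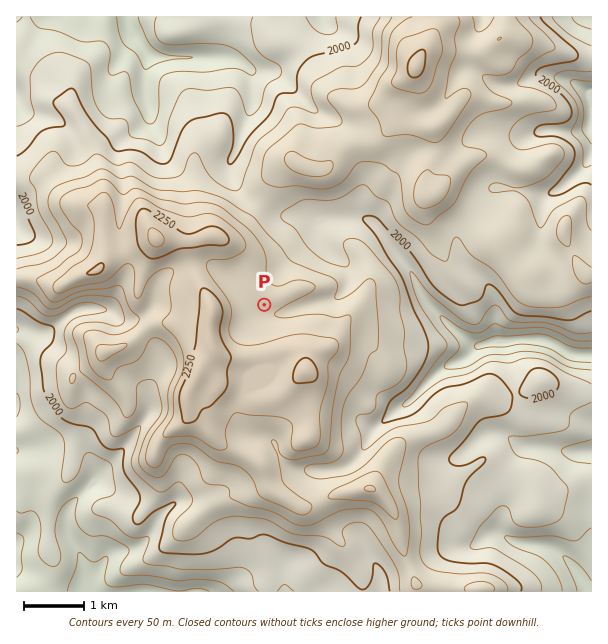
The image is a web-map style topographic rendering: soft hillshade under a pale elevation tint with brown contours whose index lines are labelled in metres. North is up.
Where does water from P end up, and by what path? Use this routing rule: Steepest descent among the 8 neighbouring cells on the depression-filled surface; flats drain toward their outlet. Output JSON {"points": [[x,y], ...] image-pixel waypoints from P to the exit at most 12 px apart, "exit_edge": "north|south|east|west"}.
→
{"points": [[264, 305], [270, 314], [282, 314], [294, 309], [306, 306], [318, 303], [330, 300], [342, 291], [348, 279], [347, 267], [336, 255], [324, 245], [318, 233], [321, 222], [333, 219], [345, 218], [357, 218], [369, 221], [381, 231], [390, 243], [399, 255], [408, 267], [414, 279], [420, 291], [429, 303], [440, 315], [452, 327], [464, 338], [476, 345], [488, 344], [500, 341], [512, 341], [524, 339], [536, 339], [548, 342], [560, 348], [572, 354], [584, 356], [591, 356]], "exit_edge": "east"}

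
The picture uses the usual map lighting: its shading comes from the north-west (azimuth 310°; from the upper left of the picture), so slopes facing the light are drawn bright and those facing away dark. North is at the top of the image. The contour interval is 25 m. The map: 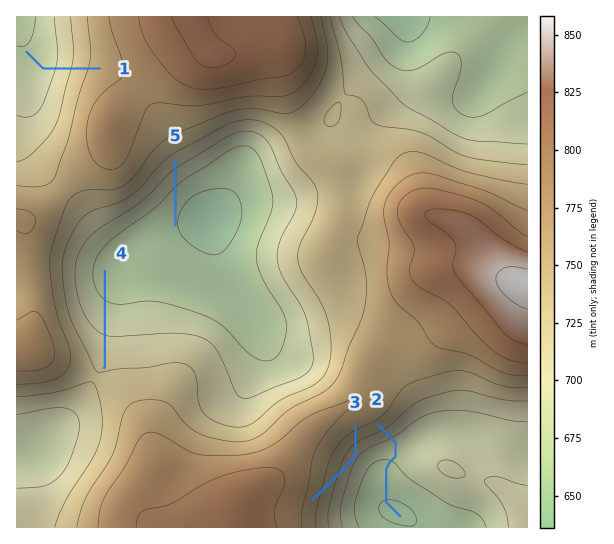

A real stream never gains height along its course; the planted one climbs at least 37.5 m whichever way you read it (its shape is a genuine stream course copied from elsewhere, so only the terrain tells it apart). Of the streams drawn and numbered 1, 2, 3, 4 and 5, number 3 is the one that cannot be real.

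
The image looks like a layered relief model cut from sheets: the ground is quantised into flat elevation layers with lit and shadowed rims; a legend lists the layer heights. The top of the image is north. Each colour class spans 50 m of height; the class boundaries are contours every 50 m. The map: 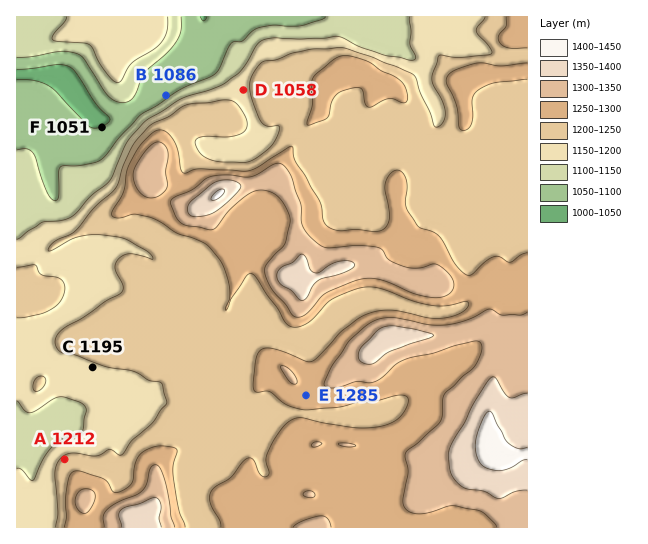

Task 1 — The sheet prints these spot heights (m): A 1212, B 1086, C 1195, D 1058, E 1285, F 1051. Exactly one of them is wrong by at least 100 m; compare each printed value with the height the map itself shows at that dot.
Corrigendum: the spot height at D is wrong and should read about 1183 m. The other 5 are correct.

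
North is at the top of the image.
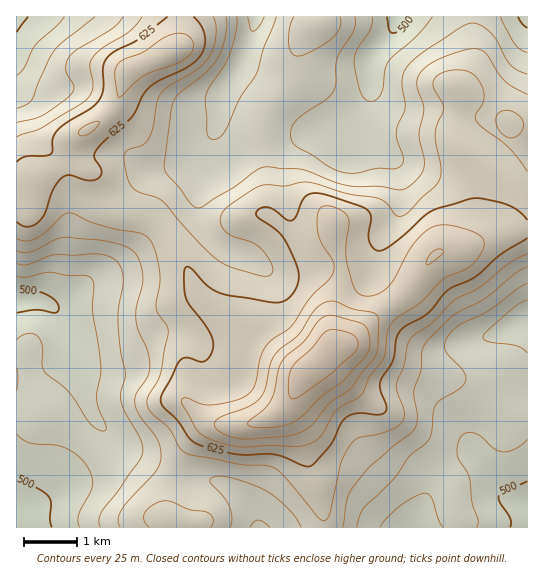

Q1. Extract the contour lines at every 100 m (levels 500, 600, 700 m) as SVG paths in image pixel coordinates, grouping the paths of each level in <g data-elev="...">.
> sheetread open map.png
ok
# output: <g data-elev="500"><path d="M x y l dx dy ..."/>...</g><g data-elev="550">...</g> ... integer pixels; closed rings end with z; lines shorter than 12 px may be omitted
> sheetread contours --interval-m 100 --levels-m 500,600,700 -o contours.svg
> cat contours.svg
<g data-elev="500"><path d="M510 527l1-8-11-17-1-7 4-4 24-10"/><path d="M17 478l24 12 8 7 2 6-1 16 2 8"/><path d="M17 289l20 2 8 3 10 7 4 8-1 2-3 2-18-3-20 3"/><path d="M527 28l-5-4-4-7"/><path d="M28 17l-11 15"/><path d="M410 17l-8 12-9 4-4-3-2-13"/></g><g data-elev="600"><path d="M211 527l2-4 0-4-4-6-20-4-16-7-7-1-11 3-9 7-2 8 5 8"/><path d="M17 239l9 2 9-2 12-8 15-15 7-3 5 1 21 10 22 5 22 4 8 4 8 12 5 22 0 12-4 19 0 7 2 5 8 11 2 6-8 43-13 25 0 6 2 5 20 18 10 19 7 6 52 11 28 1 9 4 12 10 31 38 5 4 4-2 3-5 11-51 10-19 8-6 19-4 13-4 7-4 5-5 1-10-7-20-1-6 8-19 3-20 4-8 22-16 21-22 24-12 31-24 18-10"/><path d="M527 171l-18-23-27-21-6-6-1-6 8-12 1-6-2-10-5-9-6-5-6-3-10 0-9 1-9 5-4 7 1 6 10 18-1 6-6 13-2 8 6 32-1 11-5 9-13 11-13 15-6 4-5 0-4-3-7-10-8-4-32-5-36-11-10-1-16 4-16-1-8 1-10 4-24 17-5 7-2 8 3 7 6 5 22 8 10 7 10 14 1 10-3 3-7 0-37-11-10-7-12-11-40-45-8-5-16-5-6-4-5-10-4-19 1-5 2-4 15-5 7-6 4-13 4-24 5-9 7-7 28-16 12-13 5-10 2-12 0-10-3-8"/><path d="M506 137l7 1 5-3 4-4 2-6-2-6-4-4-6-4-6-1-8 4-2 7 3 9z"/><path d="M142 17l-12 14-27 16-11 11-2 8 3 21-2 7-4 5-45 29-25 9"/></g><g data-elev="700"><path d="M254 427l24 0 16-5 9-7 20-20 20-14 21-23 4-7 2-13-2-7-3-5-7-4-25-7-7 1-7 4-14 21-18 14-5 6-4 9-4 21-3 10-6 8-17 14 1 3z"/></g>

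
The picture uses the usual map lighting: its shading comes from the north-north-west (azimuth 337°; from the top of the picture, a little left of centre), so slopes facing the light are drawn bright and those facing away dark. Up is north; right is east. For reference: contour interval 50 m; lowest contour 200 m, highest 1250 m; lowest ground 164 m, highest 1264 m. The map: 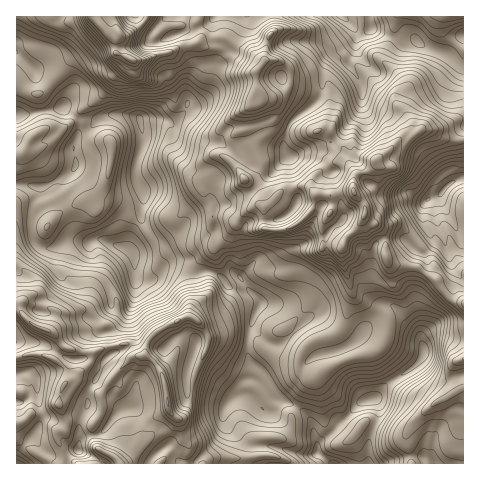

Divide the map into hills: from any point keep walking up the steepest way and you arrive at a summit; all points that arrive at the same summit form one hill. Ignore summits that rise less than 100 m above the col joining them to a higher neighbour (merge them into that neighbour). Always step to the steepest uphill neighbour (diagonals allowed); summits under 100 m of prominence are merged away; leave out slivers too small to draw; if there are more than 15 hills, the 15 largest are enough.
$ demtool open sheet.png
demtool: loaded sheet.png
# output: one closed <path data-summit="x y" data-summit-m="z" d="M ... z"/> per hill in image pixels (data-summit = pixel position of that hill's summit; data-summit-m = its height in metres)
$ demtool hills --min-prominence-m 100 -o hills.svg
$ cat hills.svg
<path data-summit="354 192" data-summit-m="1264" d="M369 16l-25 1 10 11 3 10-29 28-10 33-29 26-6 19 2 7-19-2-11 2-9 5-4-6-7 2-4-1-13-9-10 0-32-9-7-10-8-3-21 1-4-5-10-2-18 1-11 6-12 11-7 2-2 4-3 9 3 20-12 10-16 8-9 2 3 19-11 14 3 19 4 6 7 3 8 0 17-8 14 2 20-2 25 9 5 7 1 20 5 4 10 0 15-13 7-1 21 7 22 0 14 14 6 2 11-2 14 13 0 6-6 9-6 21-1 17 2 8 12 10 0 3-4 6-8-1-5 3-4 13 12 3 12 12 20 11 25 1 3 3 5 17 0 11 16 11 35-1 0-21 11-26 0-9-5-9 15-16 23-14 9-8 2-5 0-9 7-8 3-2 12 0 10 3 9 0 0-272-8-3-9-10-17-5-16-10-12 3-30-13z"/><path data-summit="167 402" data-summit-m="1104" d="M172 266l-7 1-15 13-10 0-4-4-4 5-14 3-8 7 0 15-11 12-1 5 4 9 8 0 3 21-8 7-6 15-11 16-1 16-8 18 0 16 6-5 16-2 19-24 13-2 15 16 13 4 7 9 1 7-19 16 0 4 182 0-15-11 0-11-5-17-3-3-25-1-20-11-12-12-12-3 4-13 5-3 8 1 4-6 0-3-12-10-2-8 1-17 6-21 6-9 0-6-14-13-7 2-10-2-14-14-22 0z"/><path data-summit="45 329" data-summit-m="1058" d="M24 184l-8 1 0 189 12-2 7 4 2 5 0 17 5 13 0 8-7 15-17 19-2 10 51 1 0-6 11-9 1-24 8-18 1-16 11-16 6-15 8-7-3-21-8 0-4-12 12-14 0-15 6-5 16-5 3-3 0-16-2-9-4-4-25-9-10 0-4 2-20-2-17 8-8 0-7-3-6-9-1-16 11-14-2-18z"/><path data-summit="119 34" data-summit-m="1250" d="M166 16l-149 0-1 37 22 23 9 3 13 12 3 4 1 14 13 9 4 5-3 11 11-5 12-10 12-5 19 1 8 6 24-1 8 2 13-11 3-7 4 1 5-3 10-8 4-9 2-17 13-18-12-10-3-19-14 8-10 1-28 12-4-2-4-4 0-3z"/><path data-summit="252 104" data-summit-m="1080" d="M343 16l-97 0-7 19-25 32-7 27-10 8-5 3-4-1-3 7-9 9-4 2-7 0 6 3 5 8 32 9 10 0 13 9 4 1 7-2 4 6 12-6 26 0 0-12 7-16 27-23 10-33 29-28-3-10z"/><path data-summit="463 358" data-summit-m="903" d="M445 336l-12 0-3 2-7 8 0 9-2 5-9 8-23 14-15 16 5 9 0 9-11 26 1 22 15 0 27-8 10 0 13 8 30-1 0-123z"/><path data-summit="25 151" data-summit-m="596" d="M63 107l-47 9 1 68 28 2 19-9 12-10-3-20 3-9 5-9 0-6z"/><path data-summit="119 463" data-summit-m="1089" d="M133 408l-13 2-19 24-18 3-4 5-1 7-11 9 0 5 81 1 10-12 11-8-1-7-7-9-13-4z"/><path data-summit="449 17" data-summit-m="590" d="M463 16l-93 0 0 4 2 8 10 6 20 8 12-3 16 10 17 5 9 10 7 2z"/>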